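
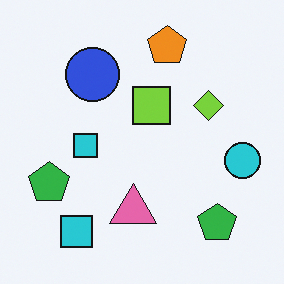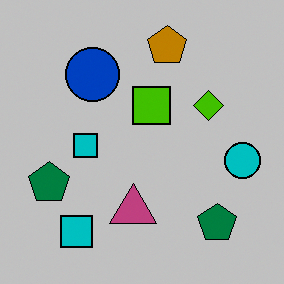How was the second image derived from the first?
The image was aggressively posterized.

Each flat color has snapped to a coarser quantized level — most visibly, the near-white background has dropped to a flat grey.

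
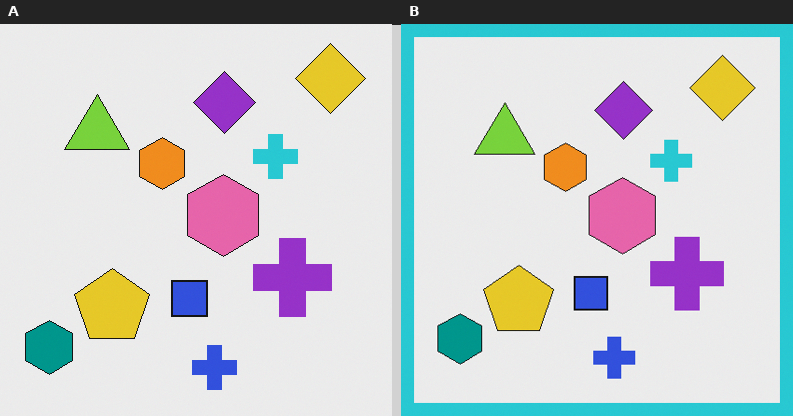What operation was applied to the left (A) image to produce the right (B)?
The transformation is: framed with a cyan border.

A solid cyan frame runs around the edge of the right (B) image, with the content slightly shrunk inside it.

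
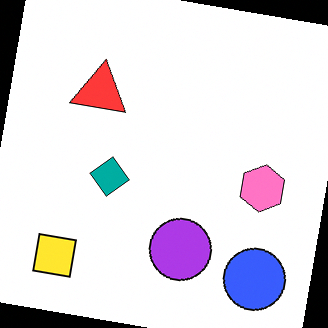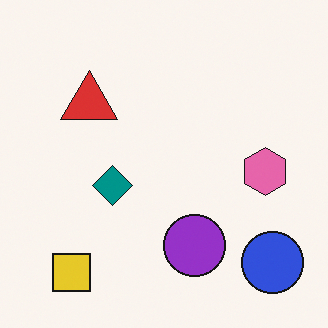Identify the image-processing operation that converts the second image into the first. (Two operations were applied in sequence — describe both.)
The transformation is: rotated clockwise by a slight angle, then brightened a little.

Every shape is tilted by the same angle and the image corners show triangular fill wedges — a whole-image rotation by a non-right angle. Every pixel — background and shapes alike — is uniformly brightened.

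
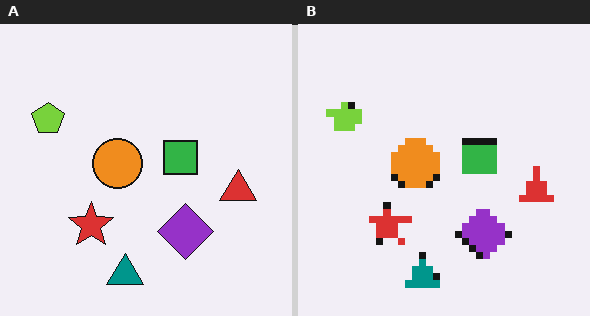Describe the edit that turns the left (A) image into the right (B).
Pixelated into visible square blocks.

Shapes are reduced to large square blocks; fine edges and outlines are lost — a downscale-then-upscale (mosaic) effect.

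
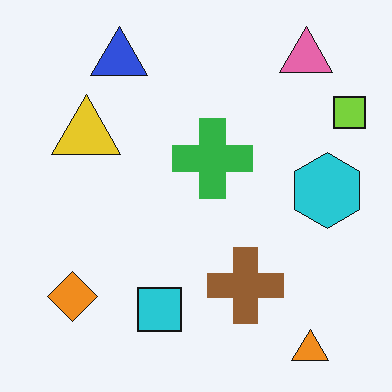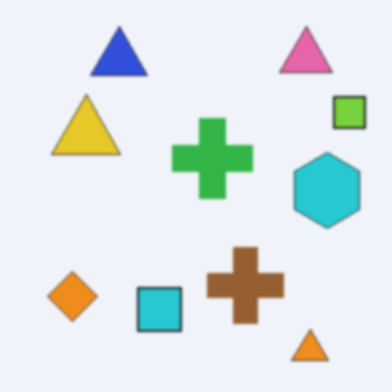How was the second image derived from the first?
The image was lightly blurred.

Shape edges and outlines are uniformly softened across the whole image.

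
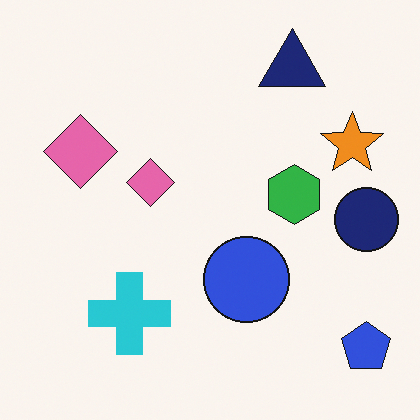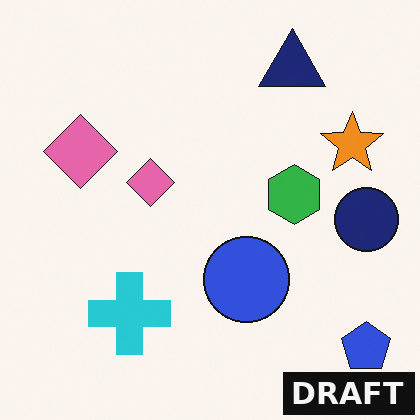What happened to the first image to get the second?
The image was watermarked with the text "DRAFT" in the lower-right corner.

A dark label reading "DRAFT" appears in the lower-right corner.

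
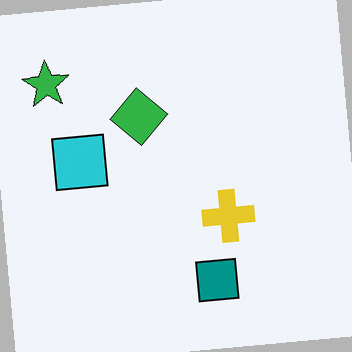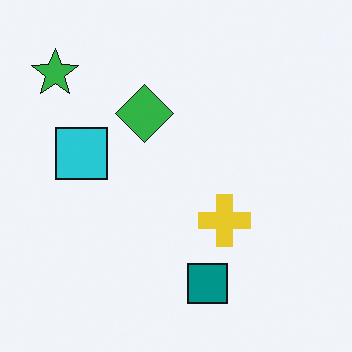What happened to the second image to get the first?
It was rotated counter-clockwise by a slight angle.

Every shape is tilted by the same angle and the image corners show triangular fill wedges — a whole-image rotation by a non-right angle.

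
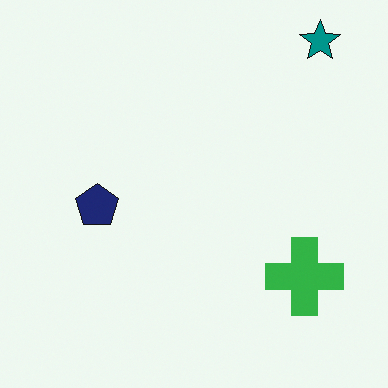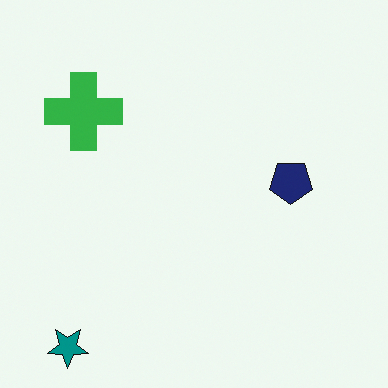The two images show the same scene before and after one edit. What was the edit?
The transformation is: rotated 180°.

The teal star sits in the top-right of the first image and the bottom-left of the second — consistent with a whole-image 180° rotation.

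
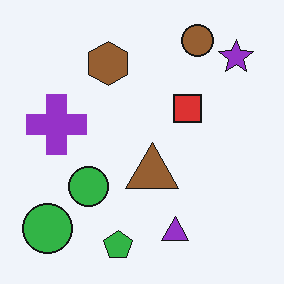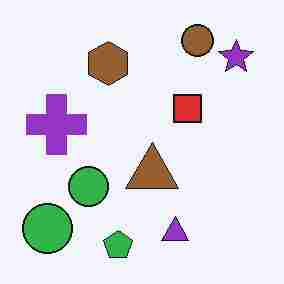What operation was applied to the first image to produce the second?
The second image is the first heavily JPEG-compressed with obvious blocking artifacts.

Blocky 8×8 compression artifacts appear around shape edges and the flat background shows ringing — characteristic JPEG degradation.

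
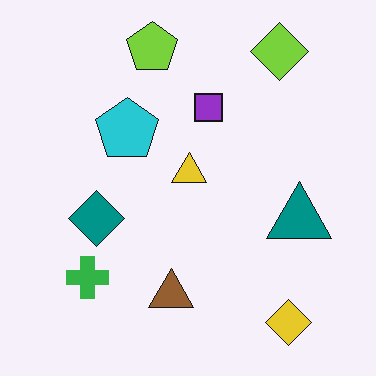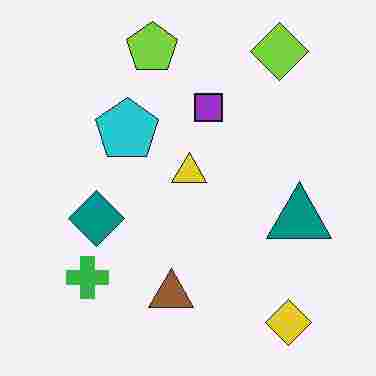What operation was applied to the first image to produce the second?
This is the original image degraded with heavy JPEG compression.

Blocky 8×8 compression artifacts appear around shape edges and the flat background shows ringing — characteristic JPEG degradation.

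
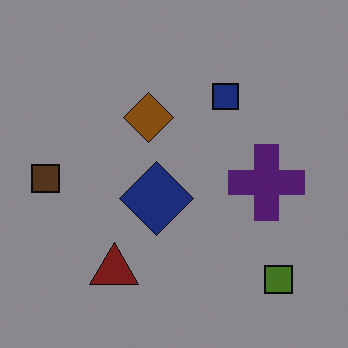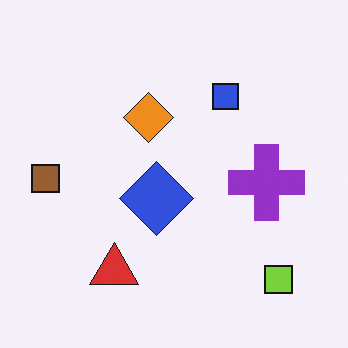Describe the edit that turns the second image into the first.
The transformation is: darkened a lot.

Every pixel — background and shapes alike — is uniformly darkened.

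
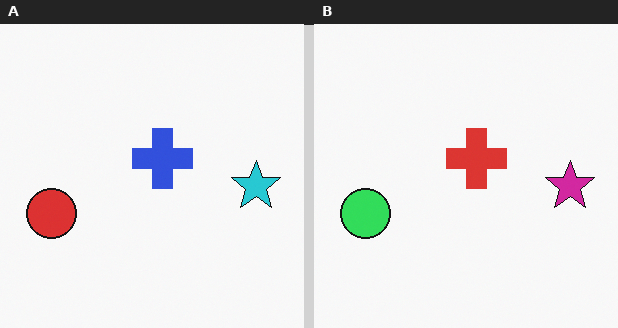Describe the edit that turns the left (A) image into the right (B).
The right (B) image is the left (A) hue-shifted through roughly a third of the color wheel.

Every shape's color has rotated by the same amount around the hue wheel — a uniform hue shift.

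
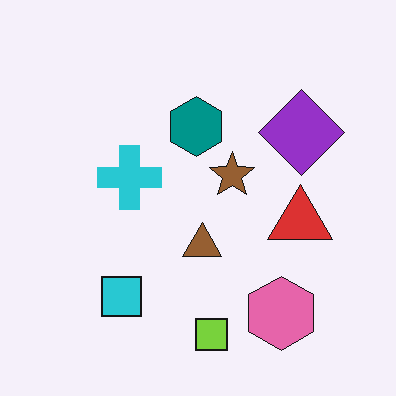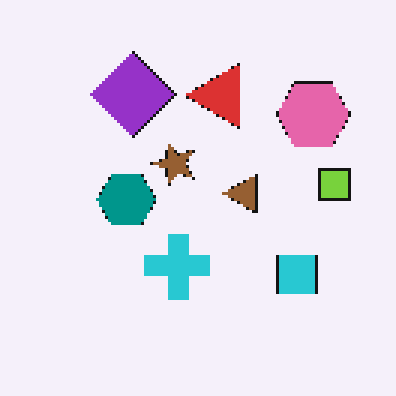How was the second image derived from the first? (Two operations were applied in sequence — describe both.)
It was rotated 90° counter-clockwise, then mildly pixelated.

The pink hexagon sits in the bottom-right of the first image and the top-right of the second — consistent with a whole-image 90° counter-clockwise rotation. Shapes are reduced to large square blocks; fine edges and outlines are lost — a downscale-then-upscale (mosaic) effect.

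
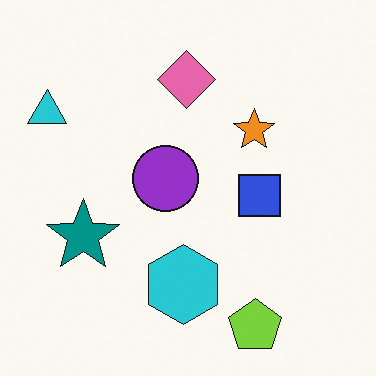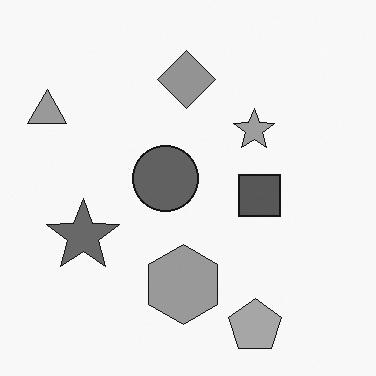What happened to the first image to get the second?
The image was converted to grayscale.

All color is removed — every shape is now a shade of grey.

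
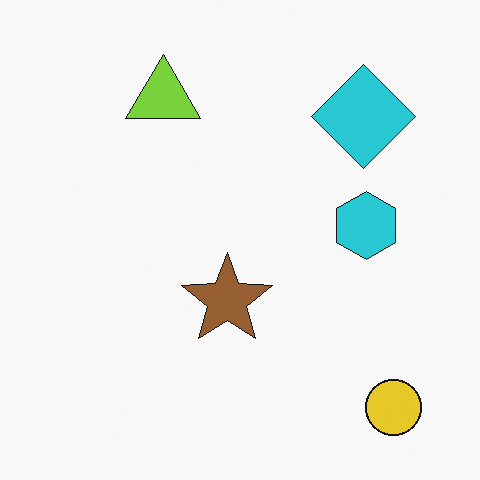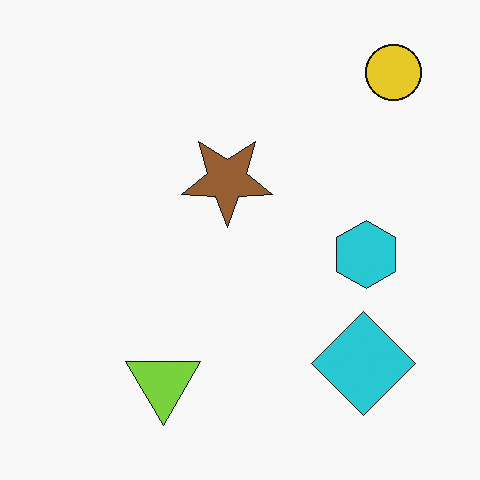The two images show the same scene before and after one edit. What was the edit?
This is the original image flipped vertically (top ↔ bottom).

The yellow circle is in the bottom-right of the first image and the top-right of the second — shapes on opposite sides of the horizontal midline have swapped in a mirror flip.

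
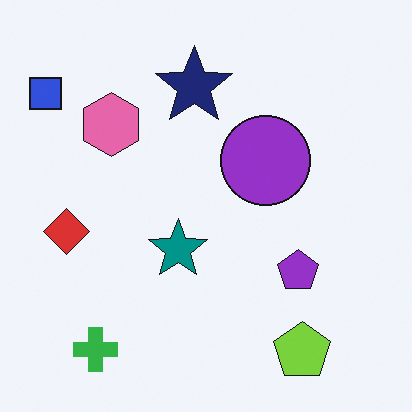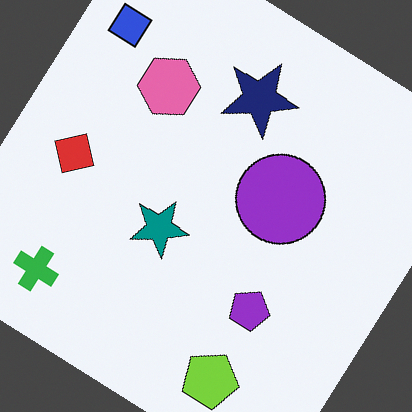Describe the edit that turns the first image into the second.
The image was rotated clockwise by a large amount — several tens of degrees.

Every shape is tilted by the same angle and the image corners show triangular fill wedges — a whole-image rotation by a non-right angle.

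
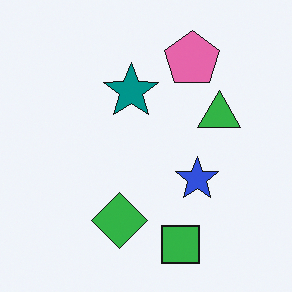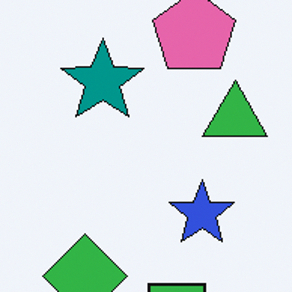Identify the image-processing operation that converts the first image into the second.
The second image is the first cropped to a modestly smaller region and rescaled.

The visible shapes are larger and the field of view is narrower; shapes near the original edges may be partly or wholly outside the frame — a crop-and-rescale.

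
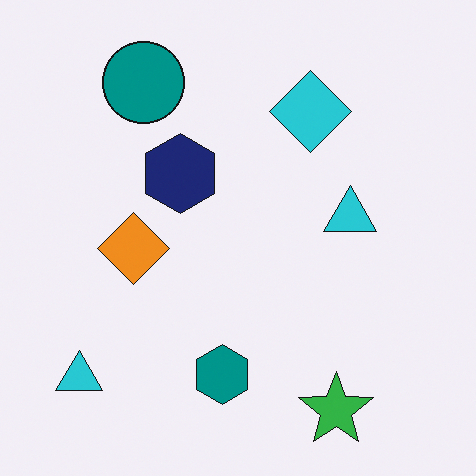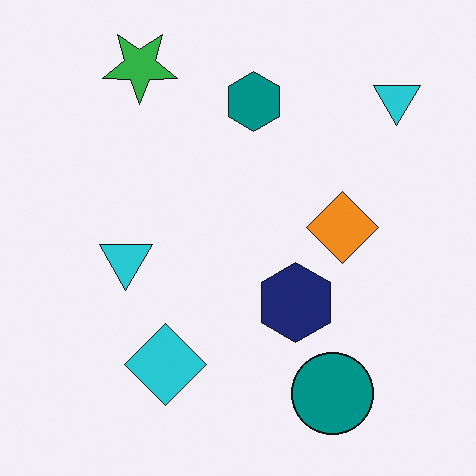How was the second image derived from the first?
The second image is the first rotated 180°.

The green star sits in the bottom-right of the first image and the top-left of the second — consistent with a whole-image 180° rotation.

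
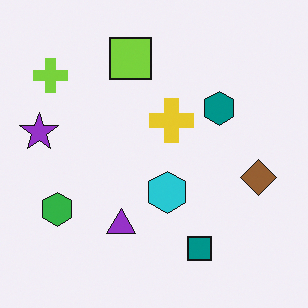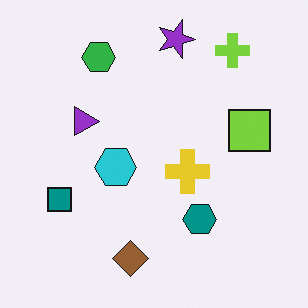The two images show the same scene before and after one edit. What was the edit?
This is the original image rotated 90° clockwise.

The lime cross sits in the top-left of the first image and the top-right of the second — consistent with a whole-image 90° clockwise rotation.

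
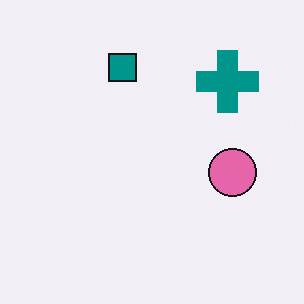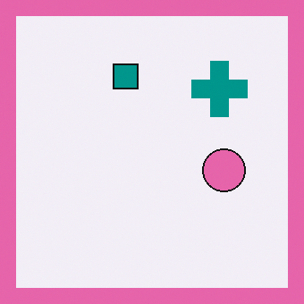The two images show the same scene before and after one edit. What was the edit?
Framed with a pink border.

A solid pink frame runs around the edge of the second image, with the content slightly shrunk inside it.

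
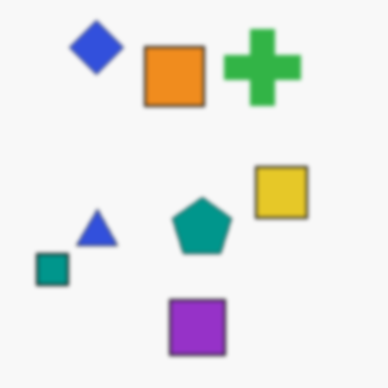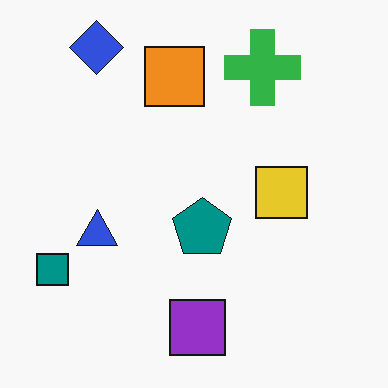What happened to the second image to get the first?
The image was lightly blurred.

Shape edges and outlines are uniformly softened across the whole image.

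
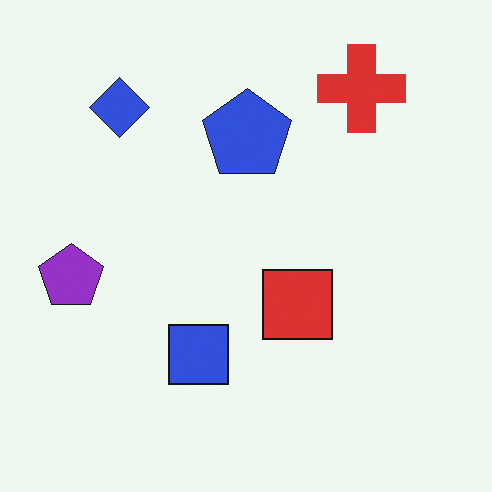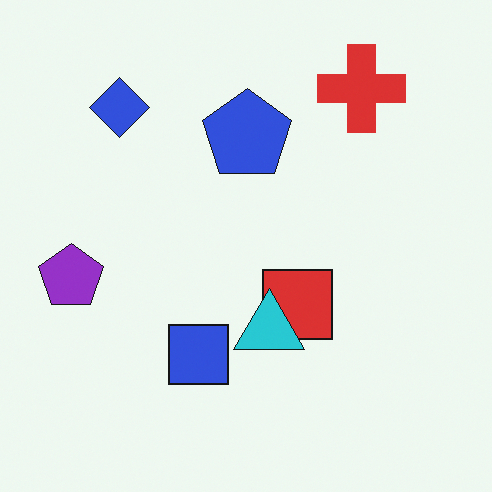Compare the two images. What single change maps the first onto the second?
The image was overlaid with an additional cyan triangle.

A cyan triangle appears in the second image that is absent from the first.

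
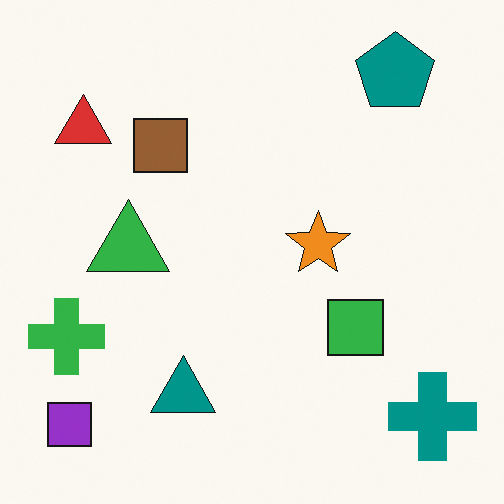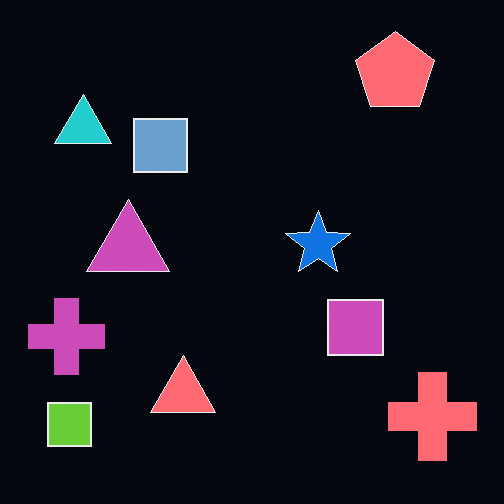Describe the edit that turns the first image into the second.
This is the original image color-inverted (negative).

The light background has become dark and every shape's color is its complement — a photographic negative.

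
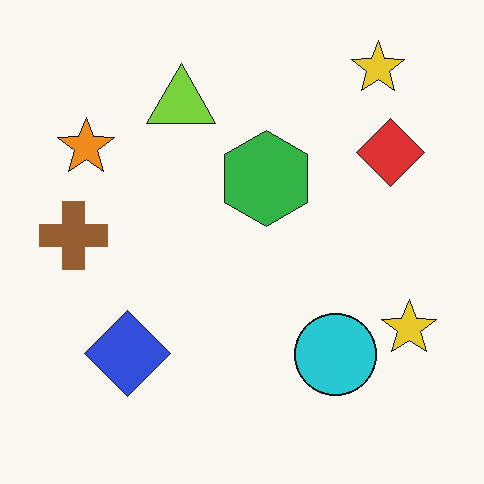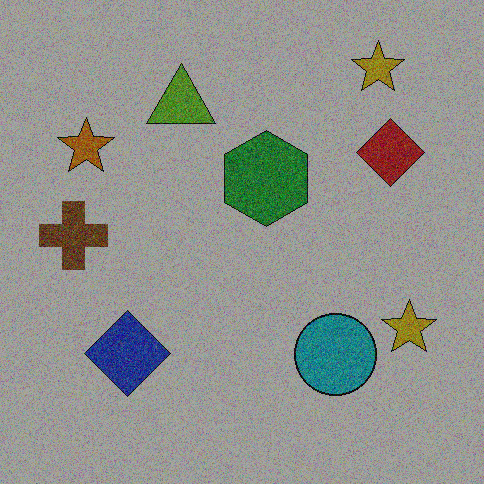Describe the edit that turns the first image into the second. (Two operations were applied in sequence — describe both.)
The second image is the first degraded with heavy additive noise, then noticeably darkened.

Random speckle covers the whole image, including the flat background. Every pixel — background and shapes alike — is uniformly darkened.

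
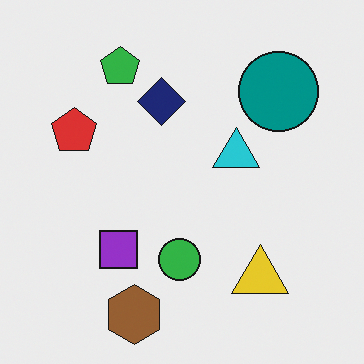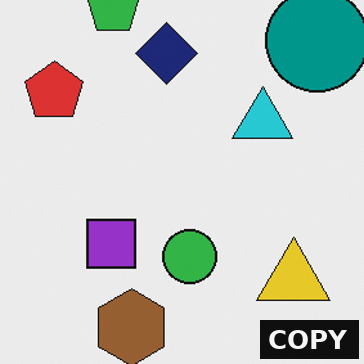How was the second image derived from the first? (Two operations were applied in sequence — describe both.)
The image was cropped slightly and scaled back up, then watermarked with the text "COPY" in the lower-right corner.

The visible shapes are larger and the field of view is narrower; shapes near the original edges may be partly or wholly outside the frame — a crop-and-rescale. A dark label reading "COPY" appears in the lower-right corner.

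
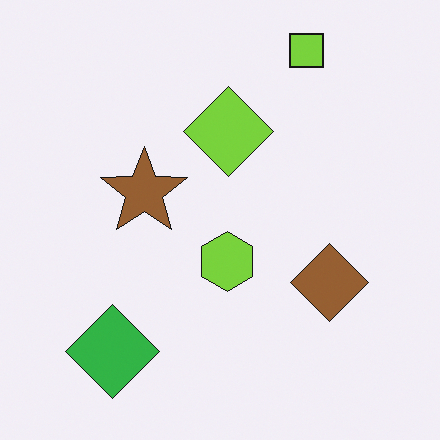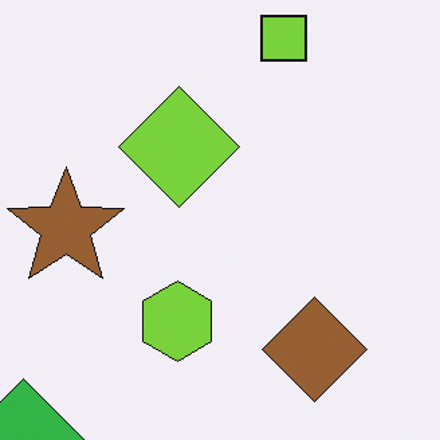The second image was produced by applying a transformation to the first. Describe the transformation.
Cropped slightly and scaled back up.

The visible shapes are larger and the field of view is narrower; shapes near the original edges may be partly or wholly outside the frame — a crop-and-rescale.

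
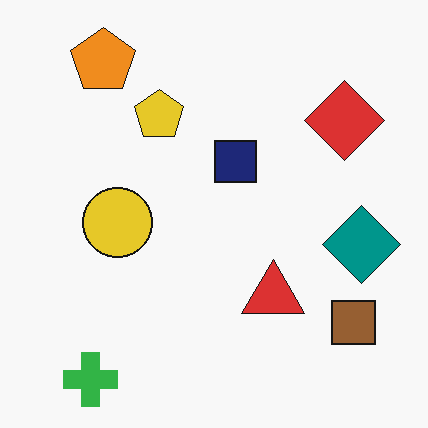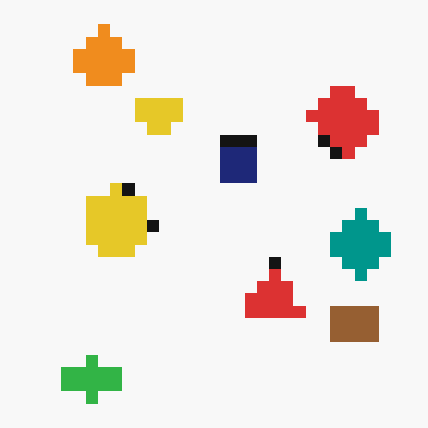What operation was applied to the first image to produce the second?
It was coarsely pixelated.

Shapes are reduced to large square blocks; fine edges and outlines are lost — a downscale-then-upscale (mosaic) effect.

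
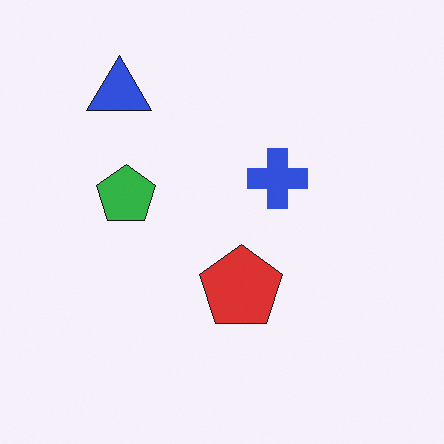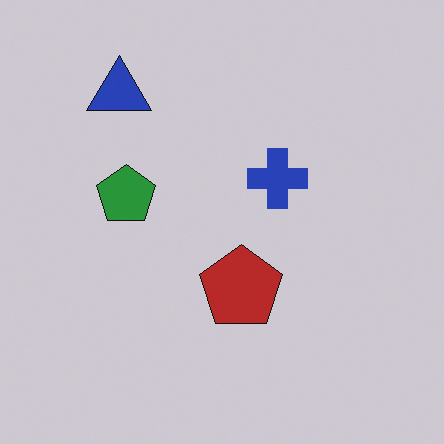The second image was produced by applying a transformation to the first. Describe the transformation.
The transformation is: darkened a little.

Every pixel — background and shapes alike — is uniformly darkened.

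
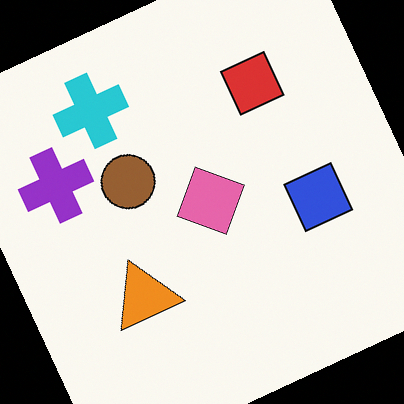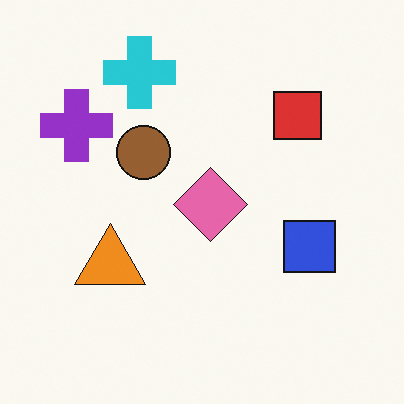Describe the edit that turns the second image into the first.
Rotated counter-clockwise by a moderate amount.

Every shape is tilted by the same angle and the image corners show triangular fill wedges — a whole-image rotation by a non-right angle.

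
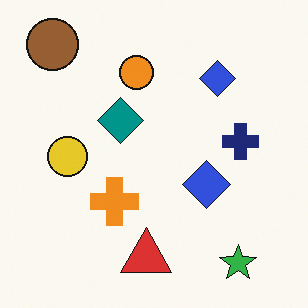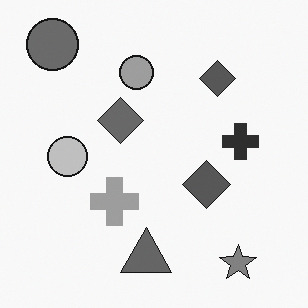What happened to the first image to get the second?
It was converted to grayscale.

All color is removed — every shape is now a shade of grey.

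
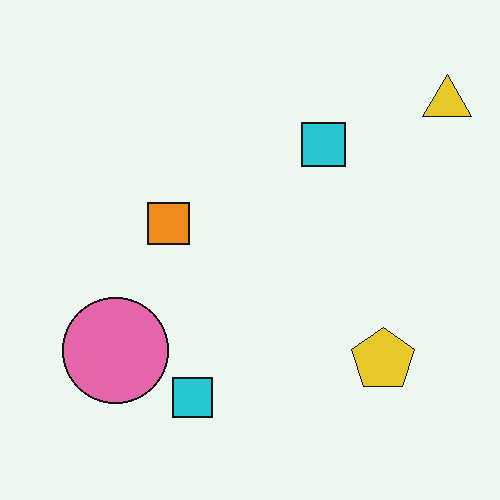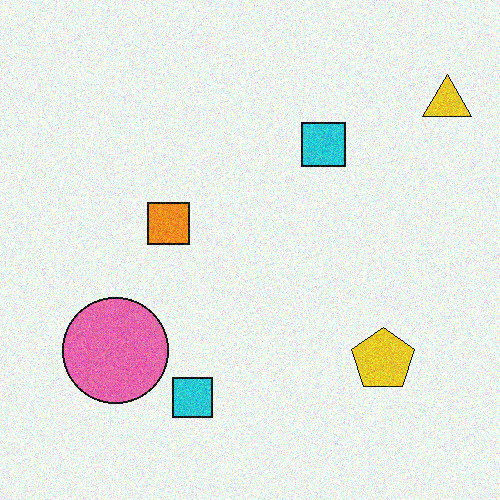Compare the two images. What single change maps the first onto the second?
The transformation is: degraded with moderate additive noise.

Random speckle covers the whole image, including the flat background.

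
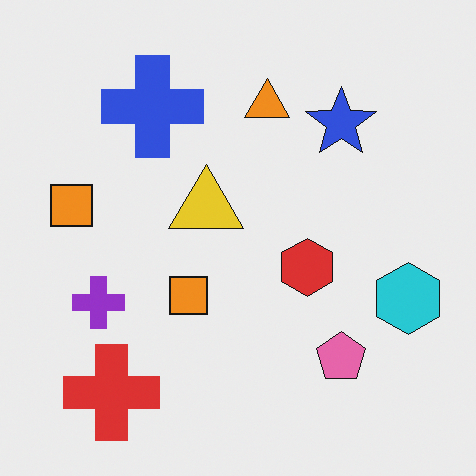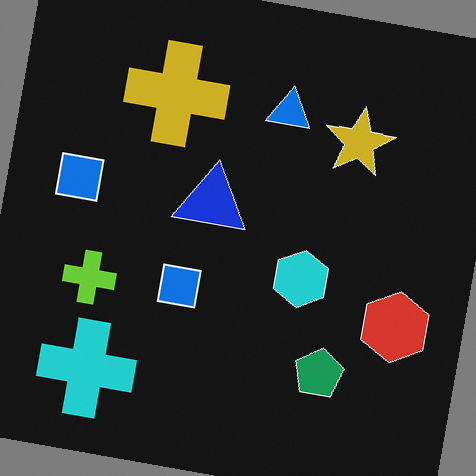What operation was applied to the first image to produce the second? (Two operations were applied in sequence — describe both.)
The image was rotated clockwise by a slight angle, then color-inverted (negative).

Every shape is tilted by the same angle and the image corners show triangular fill wedges — a whole-image rotation by a non-right angle. The light background has become dark and every shape's color is its complement — a photographic negative.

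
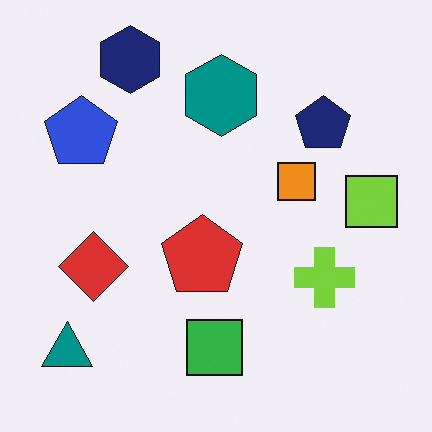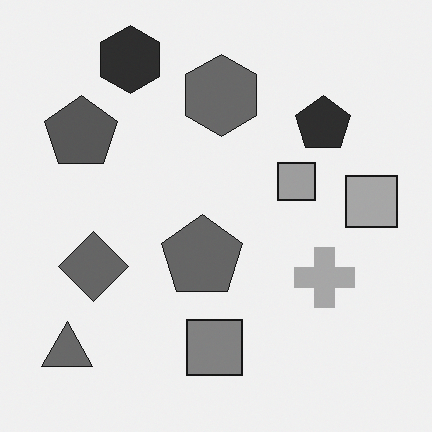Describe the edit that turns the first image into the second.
The image was converted to grayscale.

All color is removed — every shape is now a shade of grey.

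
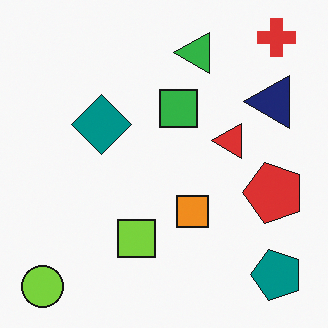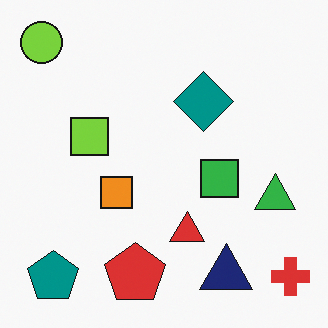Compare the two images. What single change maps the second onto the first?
It was rotated 90° counter-clockwise.

The lime circle sits in the top-left of the second image and the bottom-left of the first — consistent with a whole-image 90° counter-clockwise rotation.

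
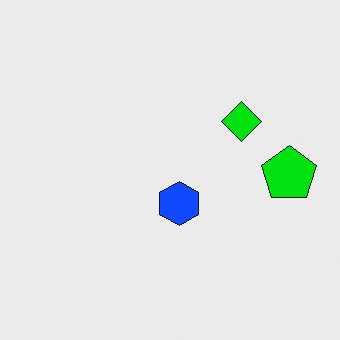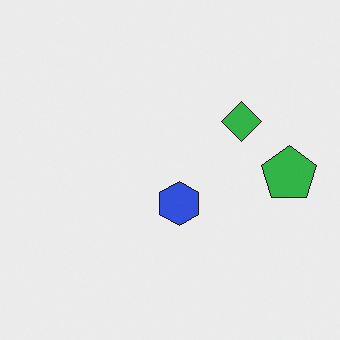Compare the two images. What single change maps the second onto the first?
The transformation is: heavily oversaturated.

All colors are more vivid — a global saturation change.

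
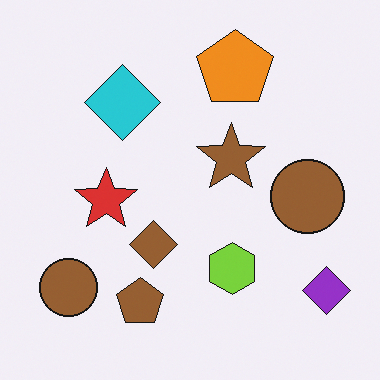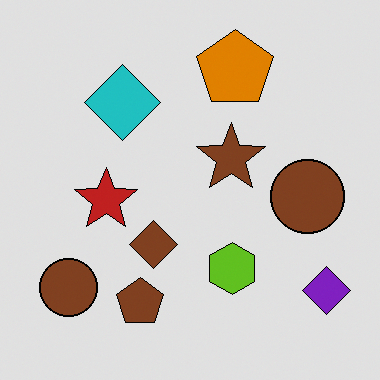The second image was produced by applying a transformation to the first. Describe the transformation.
Moderately posterized.

Each flat color has snapped to a coarser quantized level — most visibly, the near-white background has dropped to a flat grey.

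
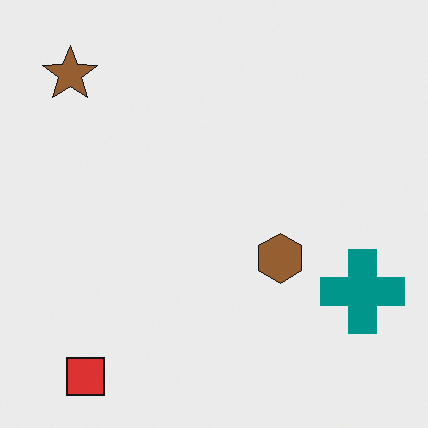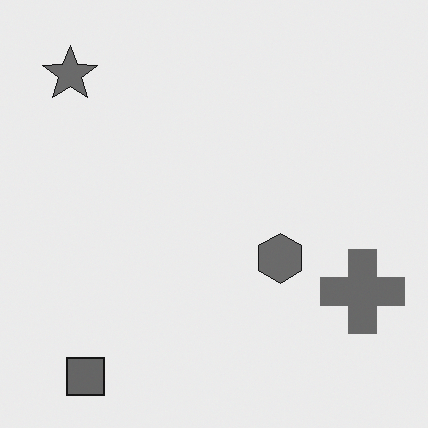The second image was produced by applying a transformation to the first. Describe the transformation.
The image was converted to grayscale.

All color is removed — every shape is now a shade of grey.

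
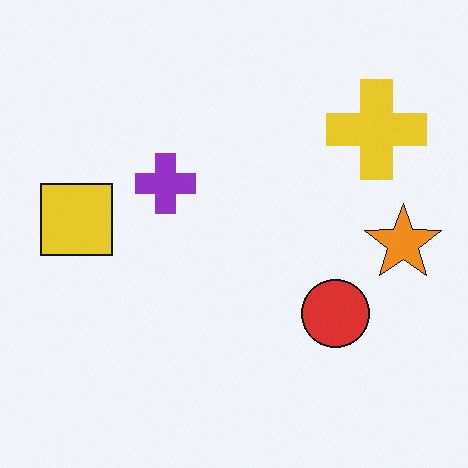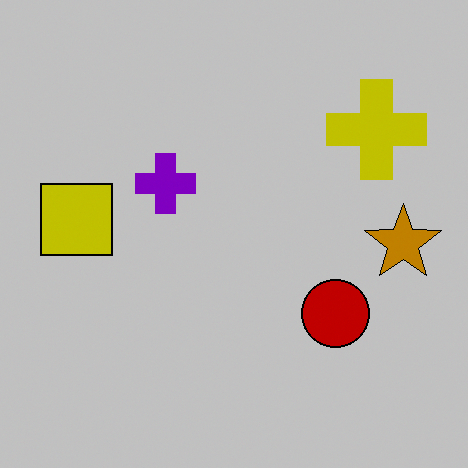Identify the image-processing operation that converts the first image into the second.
Aggressively posterized.

Each flat color has snapped to a coarser quantized level — most visibly, the near-white background has dropped to a flat grey.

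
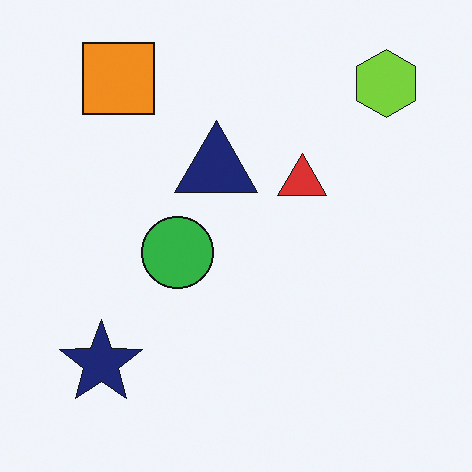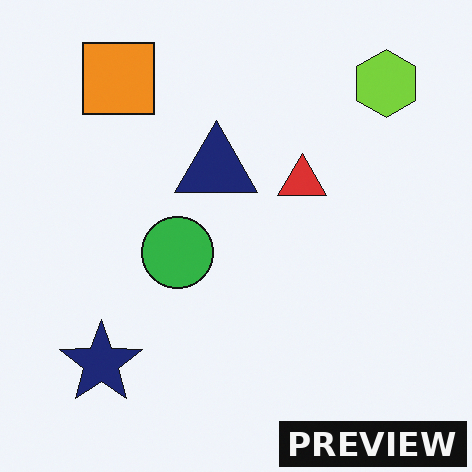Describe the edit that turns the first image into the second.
The second image is the first watermarked with the text "PREVIEW" in the lower-right corner.

A dark label reading "PREVIEW" appears in the lower-right corner.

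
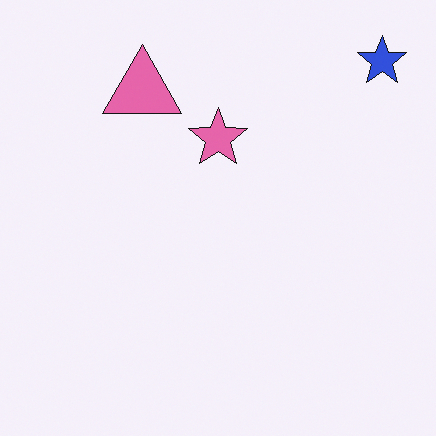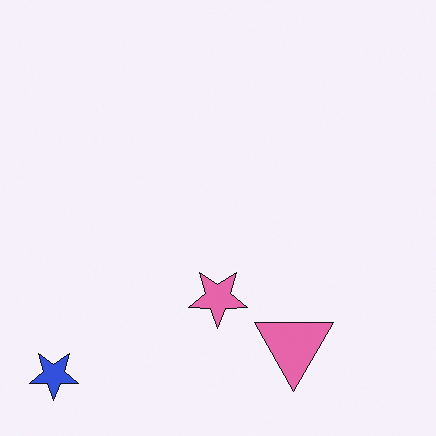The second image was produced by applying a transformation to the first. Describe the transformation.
The image was rotated 180°.

The blue star sits in the top-right of the first image and the bottom-left of the second — consistent with a whole-image 180° rotation.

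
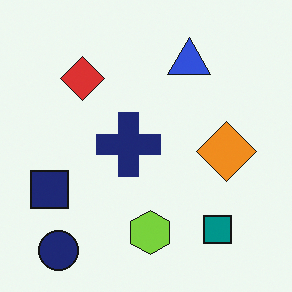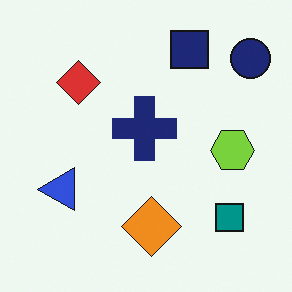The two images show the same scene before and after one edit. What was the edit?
It was transposed (reflected across the top-left ↔ bottom-right diagonal).

Shapes have swapped their row and column positions — what was in the top-right is now in the bottom-left — a diagonal reflection.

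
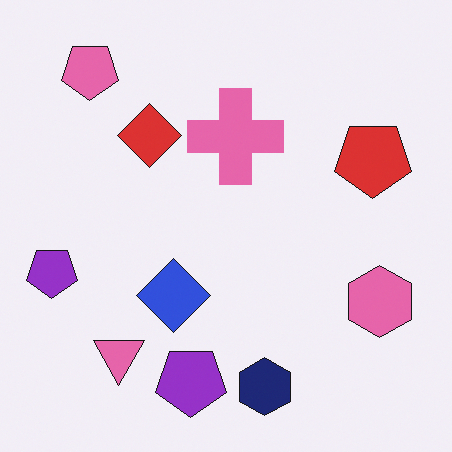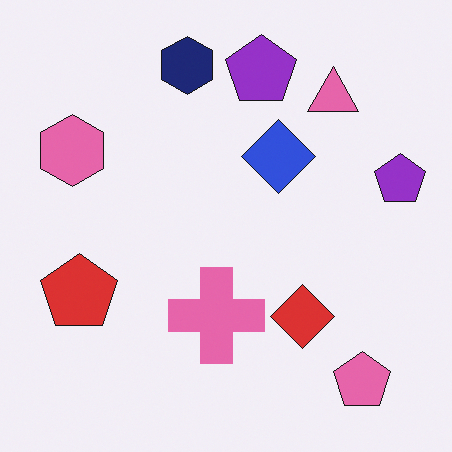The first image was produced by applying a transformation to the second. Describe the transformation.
The transformation is: rotated 180°.

The pink pentagon sits in the bottom-right of the second image and the top-left of the first — consistent with a whole-image 180° rotation.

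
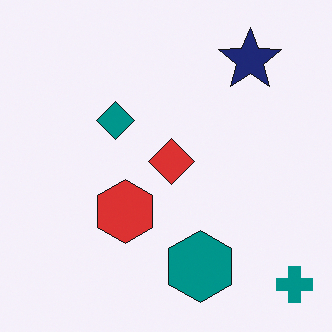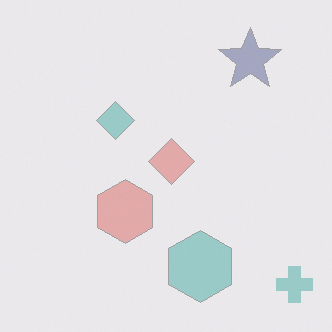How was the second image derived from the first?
The image was washed out (contrast reduced).

Tones are pushed toward mid-grey across the whole image — a global contrast change.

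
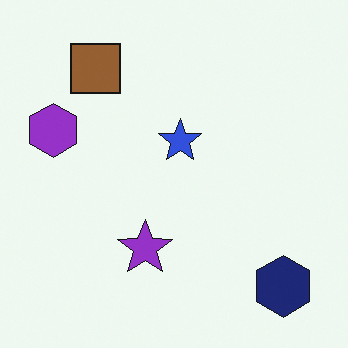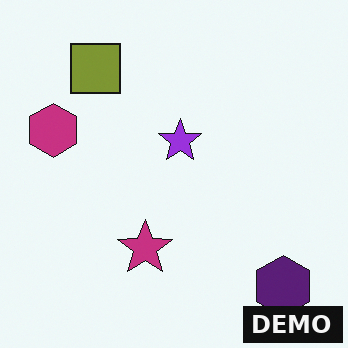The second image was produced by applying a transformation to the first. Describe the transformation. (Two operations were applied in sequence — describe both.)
The transformation is: hue-shifted slightly, then watermarked with the text "DEMO" in the lower-right corner.

Every shape's color has rotated by the same amount around the hue wheel — a uniform hue shift. A dark label reading "DEMO" appears in the lower-right corner.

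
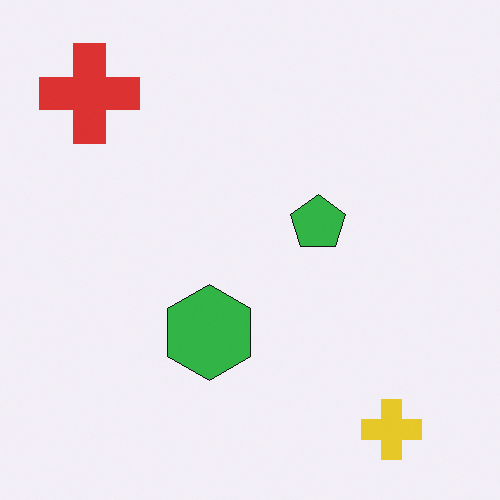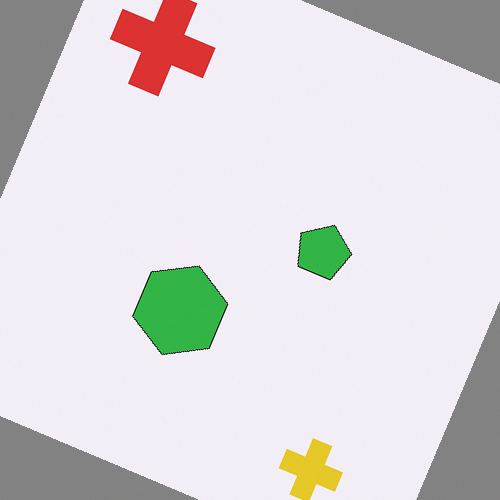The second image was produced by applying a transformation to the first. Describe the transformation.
The transformation is: rotated clockwise by a clearly visible amount.

Every shape is tilted by the same angle and the image corners show triangular fill wedges — a whole-image rotation by a non-right angle.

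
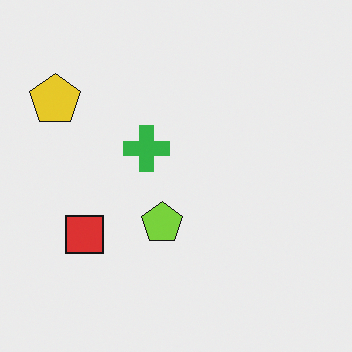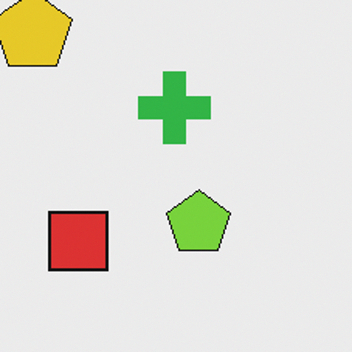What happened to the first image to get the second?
The image was cropped to a modestly smaller region and rescaled.

The visible shapes are larger and the field of view is narrower; shapes near the original edges may be partly or wholly outside the frame — a crop-and-rescale.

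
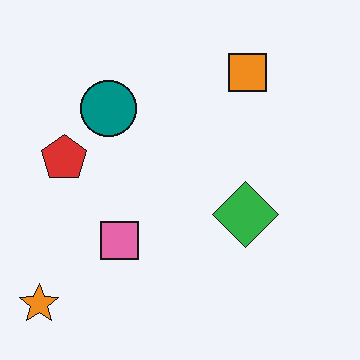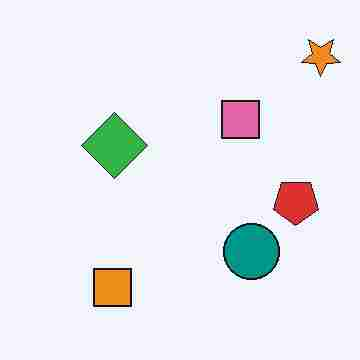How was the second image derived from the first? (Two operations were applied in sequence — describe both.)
Rotated 180°, then degraded with heavy JPEG compression.

The orange star sits in the bottom-left of the first image and the top-right of the second — consistent with a whole-image 180° rotation. Blocky 8×8 compression artifacts appear around shape edges and the flat background shows ringing — characteristic JPEG degradation.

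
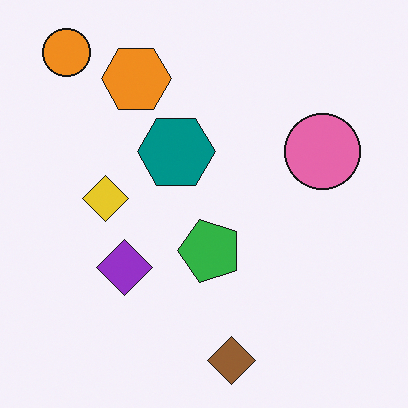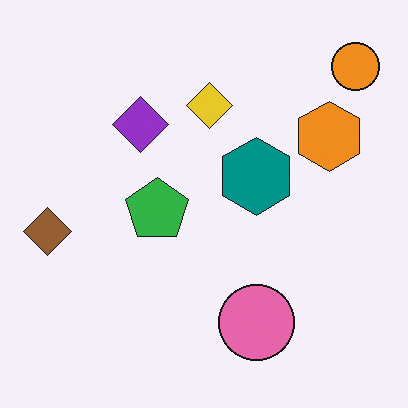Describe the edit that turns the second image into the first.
The transformation is: rotated 90° counter-clockwise.

The orange circle sits in the top-right of the second image and the top-left of the first — consistent with a whole-image 90° counter-clockwise rotation.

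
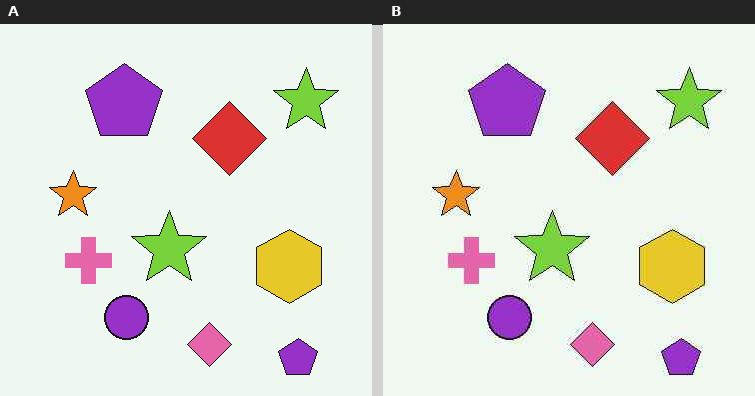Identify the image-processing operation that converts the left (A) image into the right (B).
Given moderate JPEG compression.

Blocky 8×8 compression artifacts appear around shape edges and the flat background shows ringing — characteristic JPEG degradation.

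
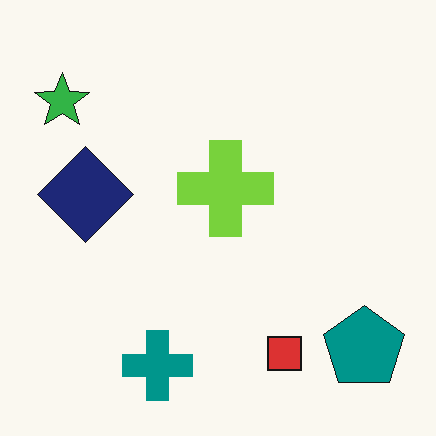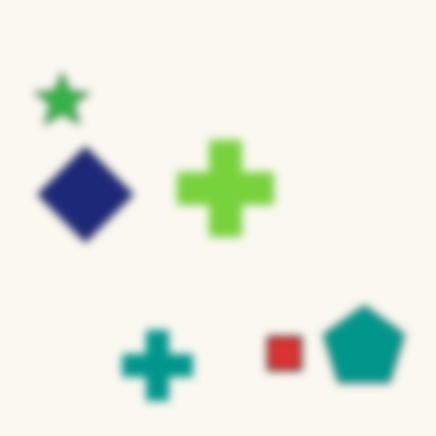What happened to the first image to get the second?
It was moderately blurred.

Shape edges and outlines are uniformly softened across the whole image.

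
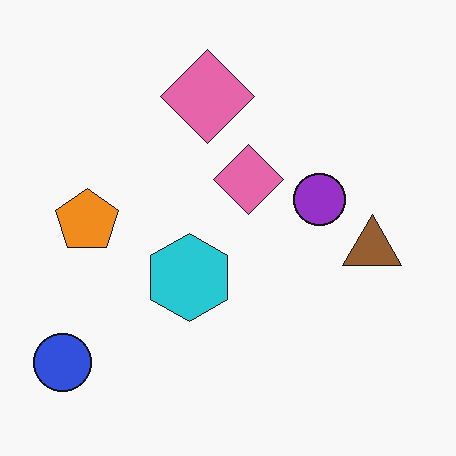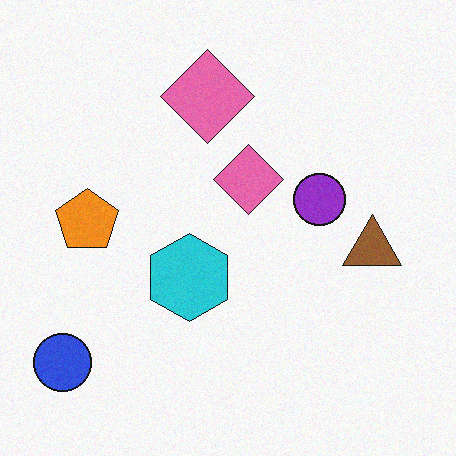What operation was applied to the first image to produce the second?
The transformation is: degraded with light additive noise.

Random speckle covers the whole image, including the flat background.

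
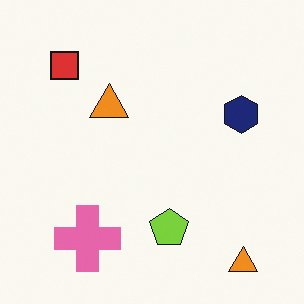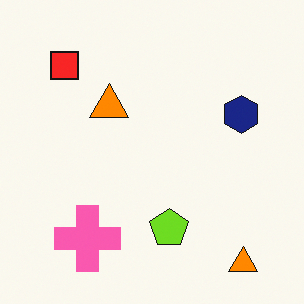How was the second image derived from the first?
The transformation is: slightly oversaturated.

All colors are more vivid — a global saturation change.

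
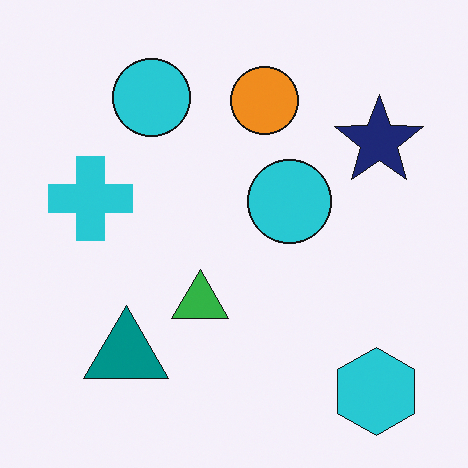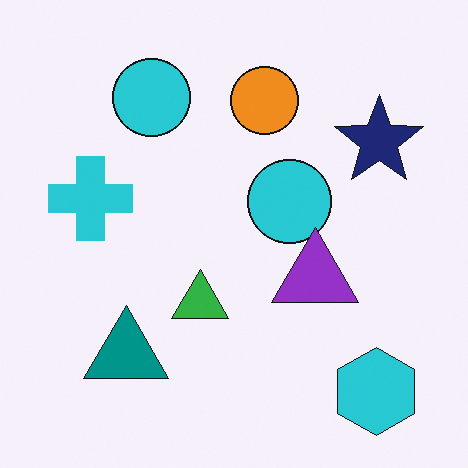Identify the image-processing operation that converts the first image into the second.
The second image is the first overlaid with an additional purple triangle.

A purple triangle appears in the second image that is absent from the first.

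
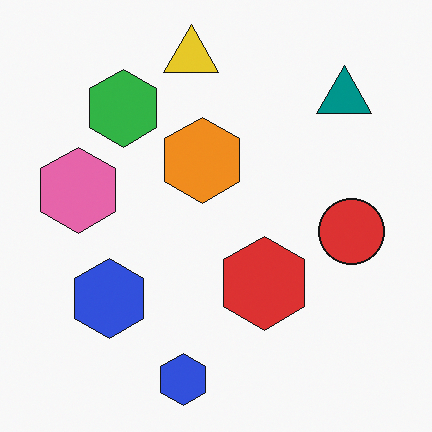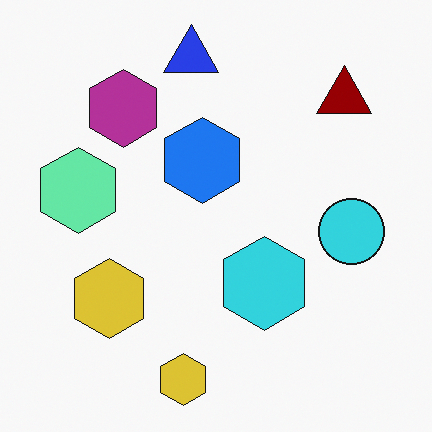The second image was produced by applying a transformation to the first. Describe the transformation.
This is the original image hue-shifted by a large amount.

Every shape's color has rotated by the same amount around the hue wheel — a uniform hue shift.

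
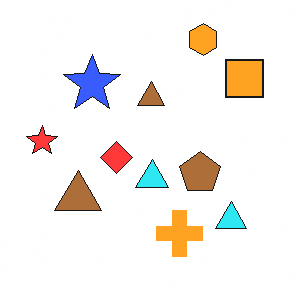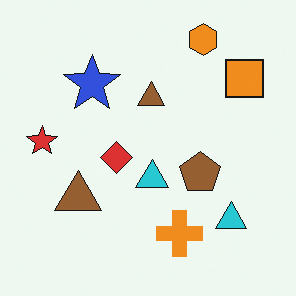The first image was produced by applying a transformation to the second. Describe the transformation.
The first image is the second brightened a little.

Every pixel — background and shapes alike — is uniformly brightened.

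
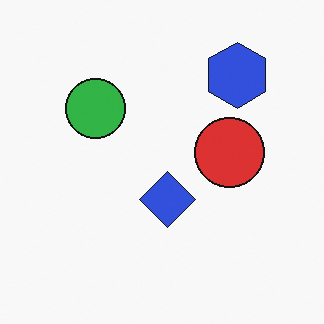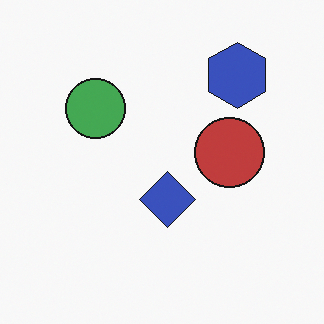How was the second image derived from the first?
The second image is the first slightly desaturated.

All colors are more muted and greyish — a global saturation change.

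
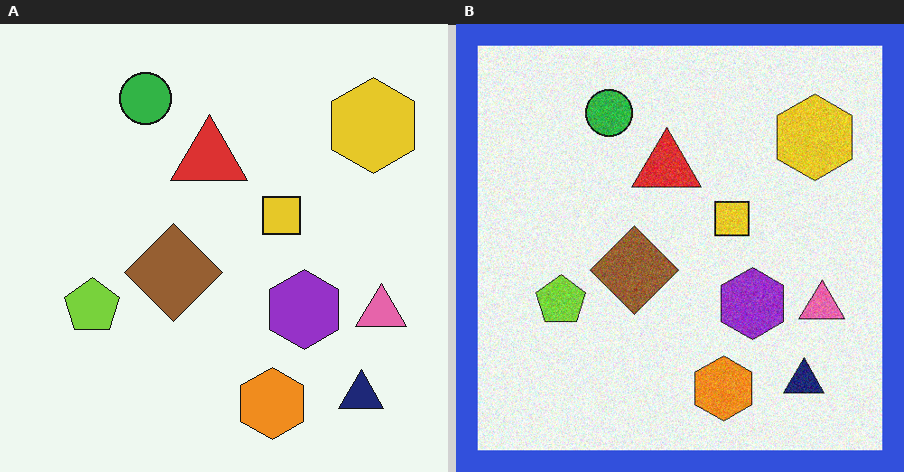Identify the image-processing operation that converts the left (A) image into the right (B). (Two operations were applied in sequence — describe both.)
Degraded with visible gaussian noise, then framed with a blue border.

Random speckle covers the whole image, including the flat background. A solid blue frame runs around the edge of the right (B) image, with the content slightly shrunk inside it.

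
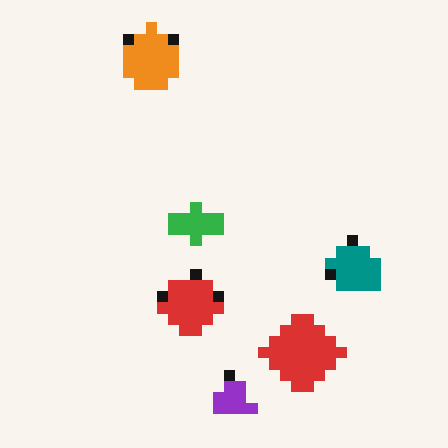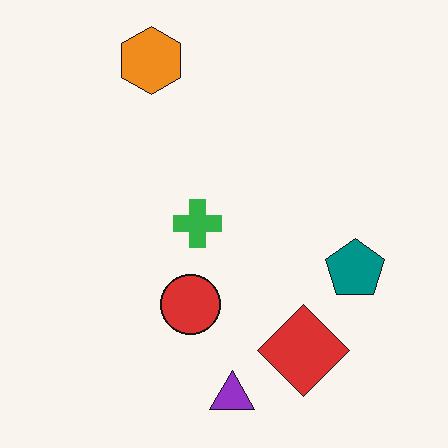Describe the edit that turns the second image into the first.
The transformation is: heavily pixelated into large blocks.

Shapes are reduced to large square blocks; fine edges and outlines are lost — a downscale-then-upscale (mosaic) effect.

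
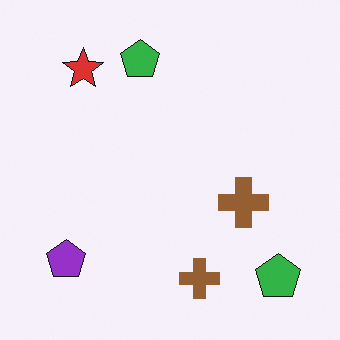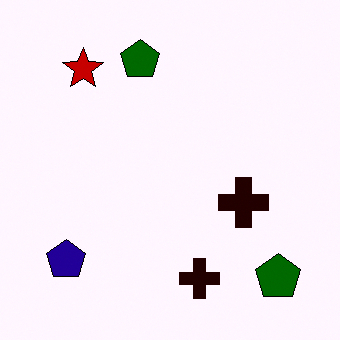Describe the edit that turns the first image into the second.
The image was boosted in contrast.

Tones are pushed away from mid-grey across the whole image — a global contrast change.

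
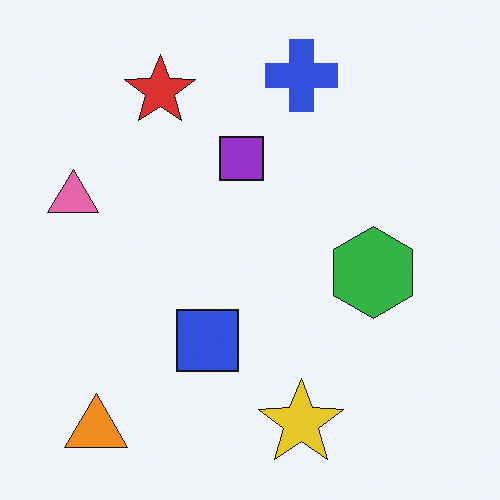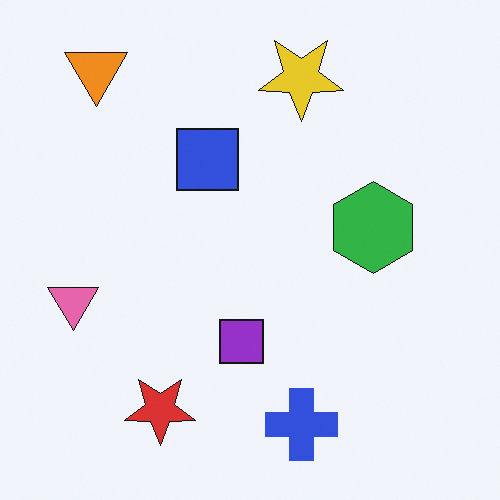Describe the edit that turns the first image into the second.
Flipped vertically (top ↔ bottom).

The orange triangle is in the bottom-left of the first image and the top-left of the second — shapes on opposite sides of the horizontal midline have swapped in a mirror flip.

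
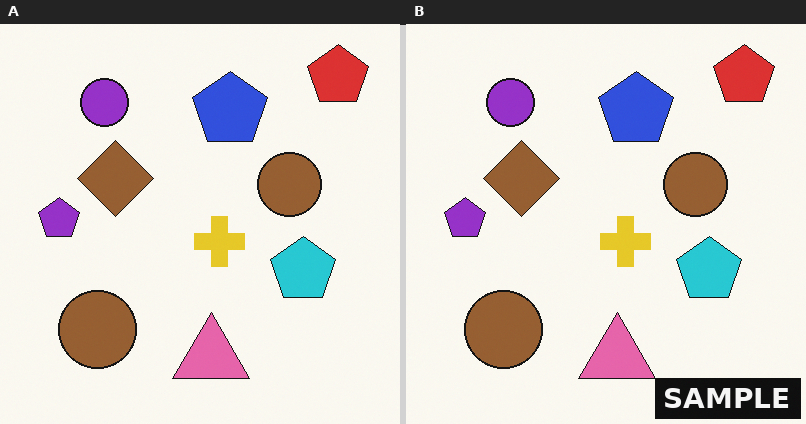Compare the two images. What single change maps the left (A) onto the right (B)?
The transformation is: watermarked with the text "SAMPLE" in the lower-right corner.

A dark label reading "SAMPLE" appears in the lower-right corner.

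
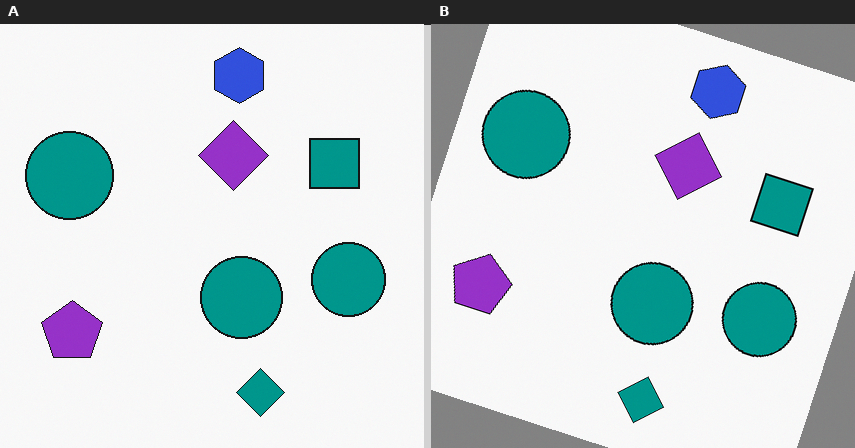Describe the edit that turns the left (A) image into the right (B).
The right (B) image is the left (A) rotated clockwise by a clearly visible amount.

Every shape is tilted by the same angle and the image corners show triangular fill wedges — a whole-image rotation by a non-right angle.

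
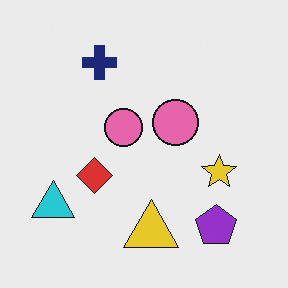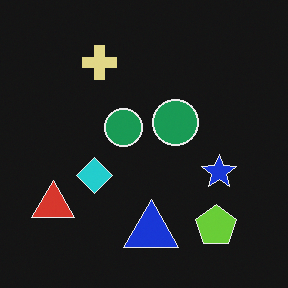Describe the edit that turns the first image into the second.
Color-inverted (negative).

The light background has become dark and every shape's color is its complement — a photographic negative.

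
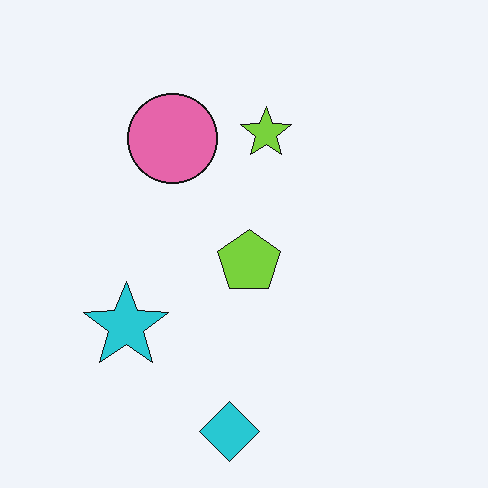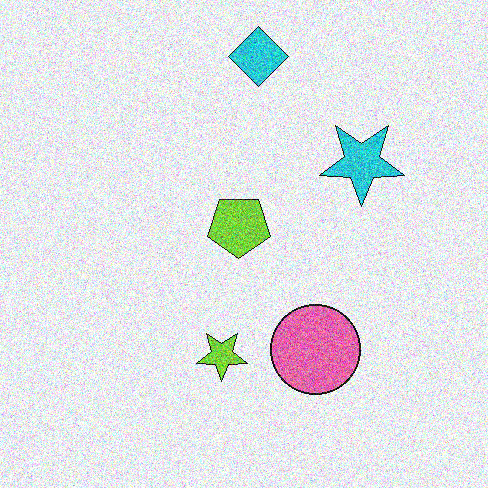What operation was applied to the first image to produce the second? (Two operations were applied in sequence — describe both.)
The image was rotated 180°, then degraded with strong gaussian noise.

The cyan diamond sits in the bottom of the first image and the top of the second — consistent with a whole-image 180° rotation. Random speckle covers the whole image, including the flat background.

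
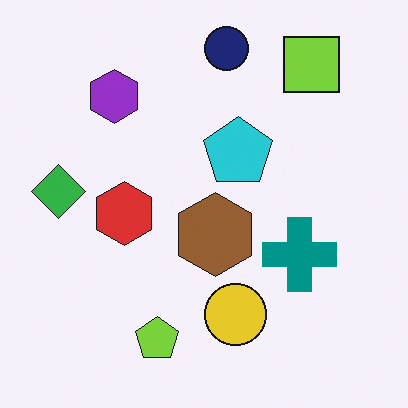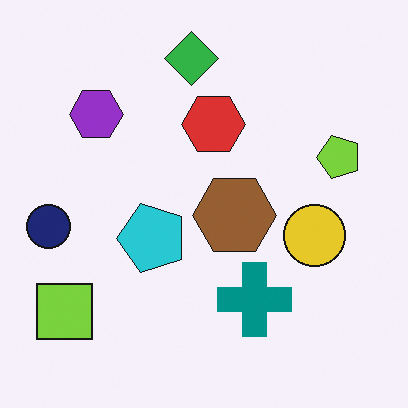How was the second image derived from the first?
Transposed (reflected across the top-left ↔ bottom-right diagonal).

Shapes have swapped their row and column positions — what was in the top-right is now in the bottom-left — a diagonal reflection.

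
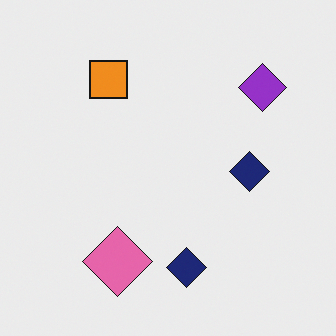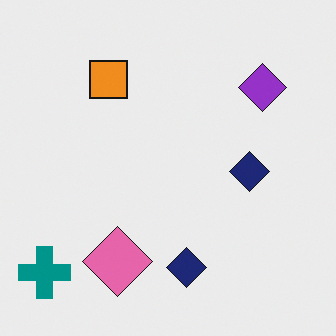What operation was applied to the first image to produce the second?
The image was overlaid with an additional teal cross.

A teal cross appears in the second image that is absent from the first.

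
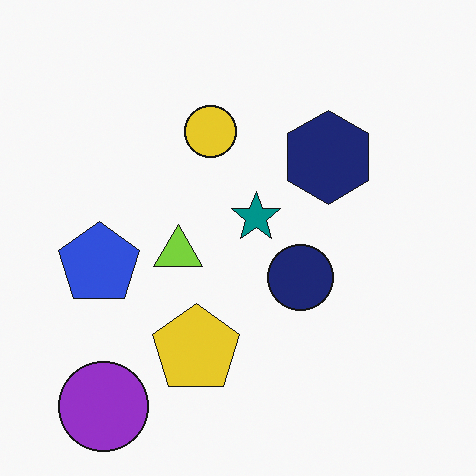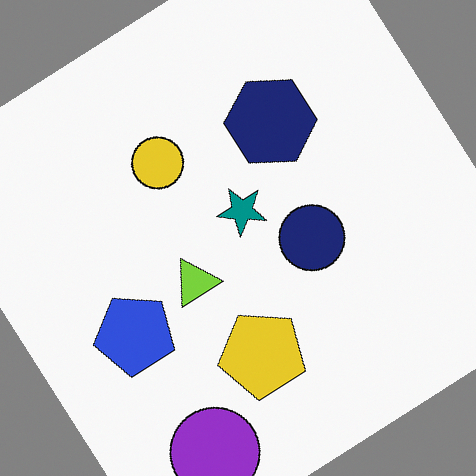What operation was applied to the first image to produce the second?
It was rotated counter-clockwise by a large amount — several tens of degrees.

Every shape is tilted by the same angle and the image corners show triangular fill wedges — a whole-image rotation by a non-right angle.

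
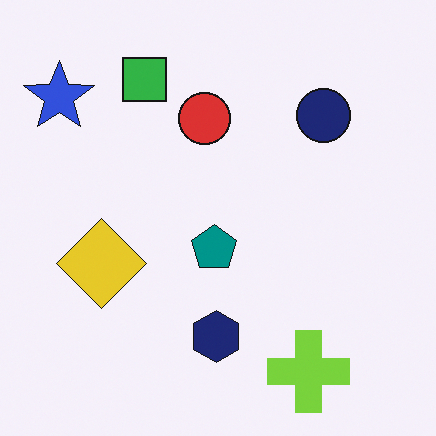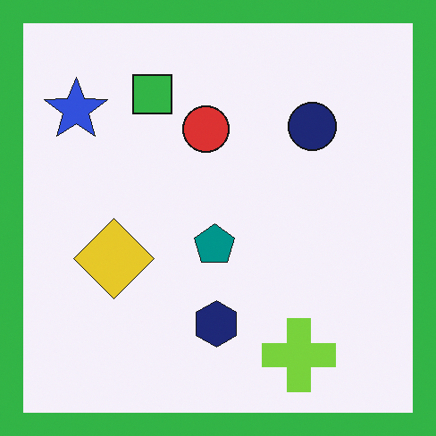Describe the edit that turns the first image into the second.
The second image is the first framed with a green border.

A solid green frame runs around the edge of the second image, with the content slightly shrunk inside it.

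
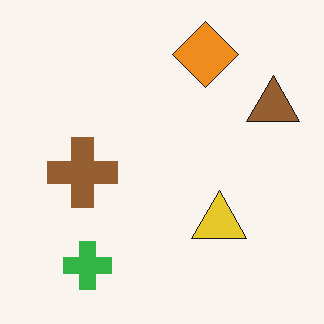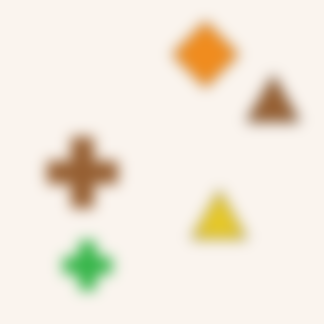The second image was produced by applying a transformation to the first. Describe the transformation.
Heavily blurred.

Shape edges and outlines are uniformly softened across the whole image.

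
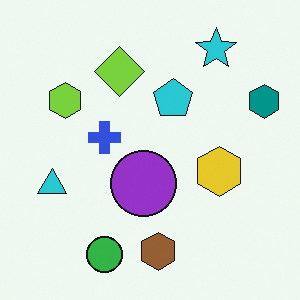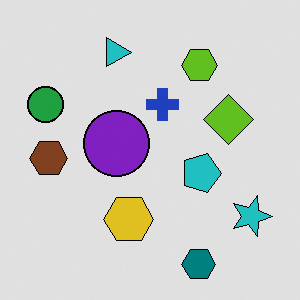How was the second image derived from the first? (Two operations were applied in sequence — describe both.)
The second image is the first rotated 90° clockwise, then moderately posterized.

The teal hexagon sits in the right of the first image and the bottom of the second — consistent with a whole-image 90° clockwise rotation. Each flat color has snapped to a coarser quantized level — most visibly, the near-white background has dropped to a flat grey.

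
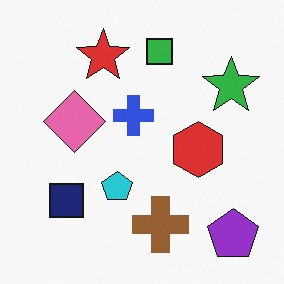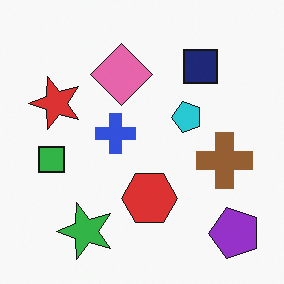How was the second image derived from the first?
The image was transposed (reflected across the top-left ↔ bottom-right diagonal).

Shapes have swapped their row and column positions — what was in the top-right is now in the bottom-left — a diagonal reflection.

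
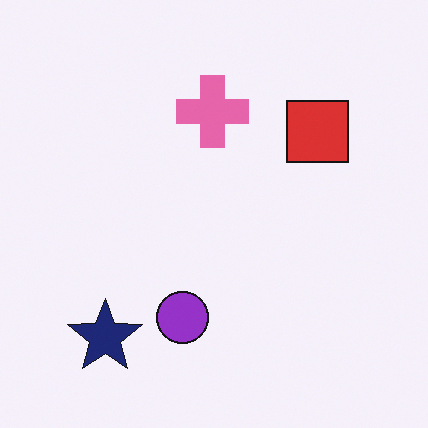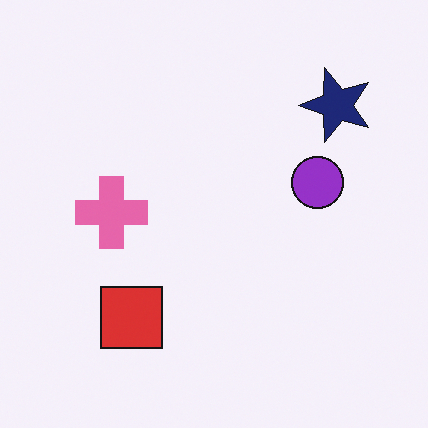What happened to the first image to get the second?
The transformation is: transposed (reflected across the top-left ↔ bottom-right diagonal).

Shapes have swapped their row and column positions — what was in the top-right is now in the bottom-left — a diagonal reflection.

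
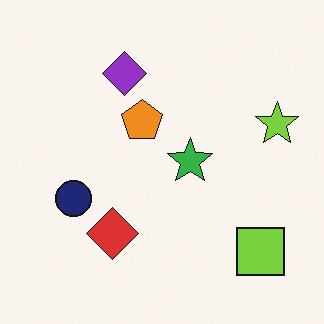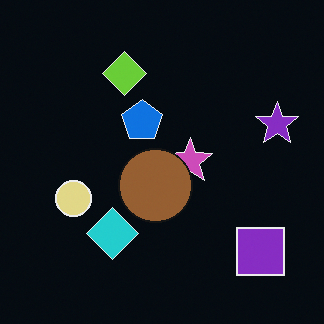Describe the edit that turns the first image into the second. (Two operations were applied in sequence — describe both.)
The second image is the first color-inverted (negative), then overlaid with an additional brown circle.

The light background has become dark and every shape's color is its complement — a photographic negative. A brown circle appears in the second image that is absent from the first.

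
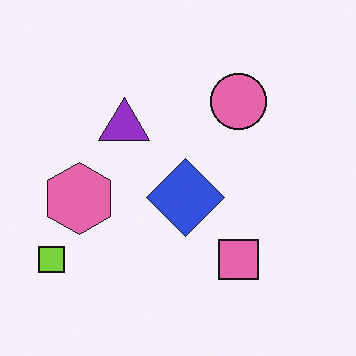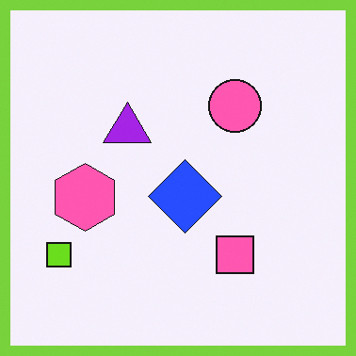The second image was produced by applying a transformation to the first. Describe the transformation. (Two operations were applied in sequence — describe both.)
Slightly oversaturated, then framed with a lime border.

All colors are more vivid — a global saturation change. A solid lime frame runs around the edge of the second image, with the content slightly shrunk inside it.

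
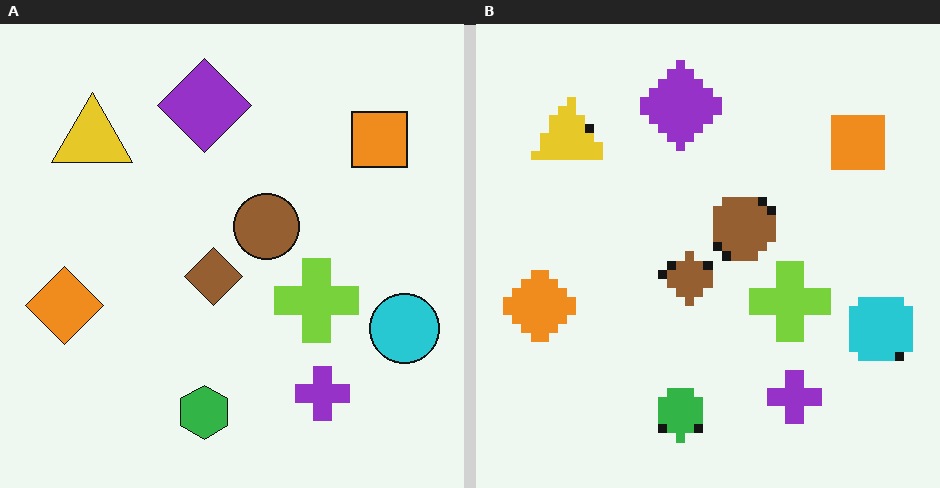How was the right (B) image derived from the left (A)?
The right (B) image is the left (A) coarsely pixelated.

Shapes are reduced to large square blocks; fine edges and outlines are lost — a downscale-then-upscale (mosaic) effect.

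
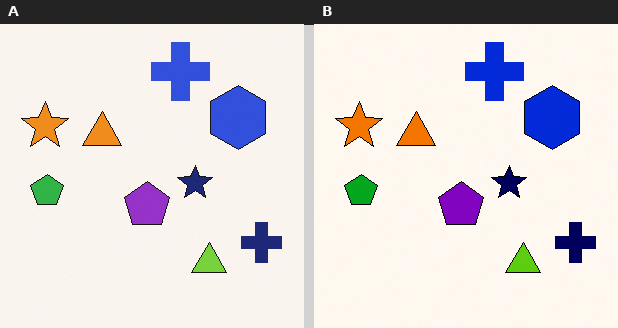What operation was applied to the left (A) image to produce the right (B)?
Given slightly increased contrast.

Tones are pushed away from mid-grey across the whole image — a global contrast change.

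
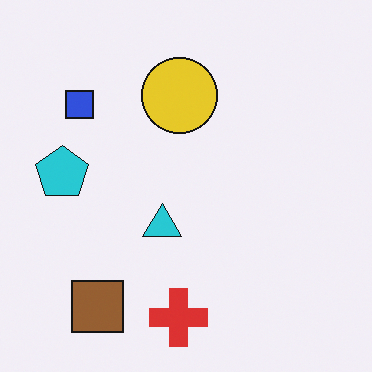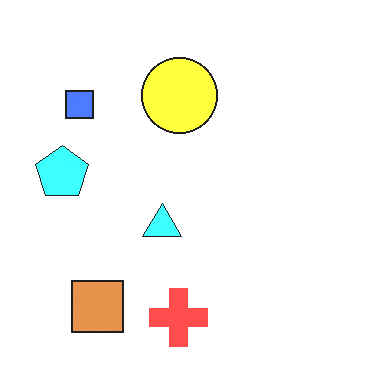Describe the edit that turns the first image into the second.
This is the original image substantially brightened.

Every pixel — background and shapes alike — is uniformly brightened.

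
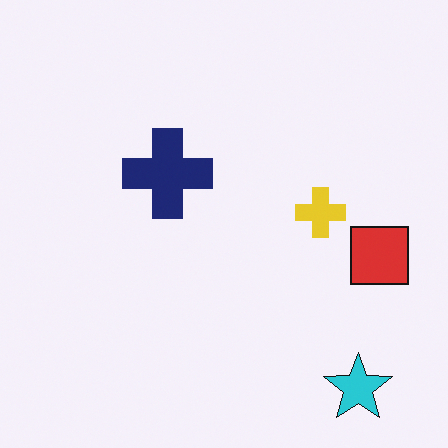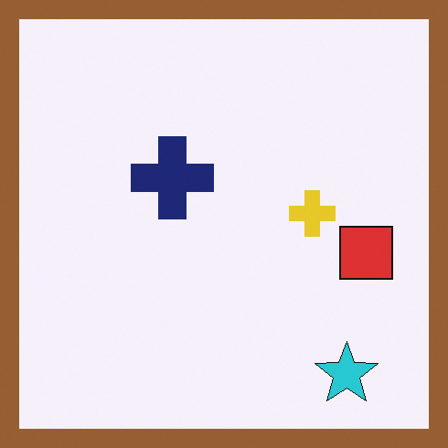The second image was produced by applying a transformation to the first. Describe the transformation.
Framed with a brown border.

A solid brown frame runs around the edge of the second image, with the content slightly shrunk inside it.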